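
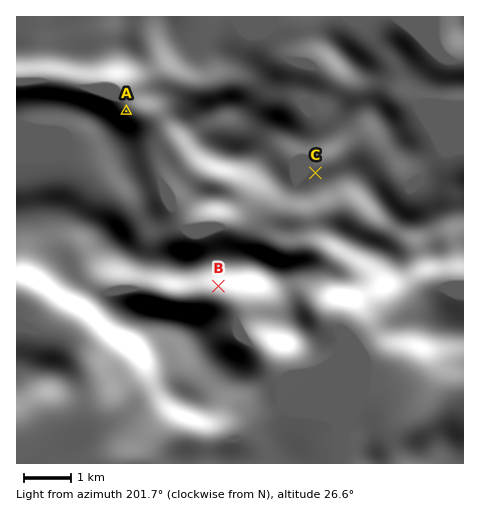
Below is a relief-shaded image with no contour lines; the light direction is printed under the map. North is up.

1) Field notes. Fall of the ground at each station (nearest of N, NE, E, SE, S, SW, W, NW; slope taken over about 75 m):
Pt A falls NE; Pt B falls S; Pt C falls NW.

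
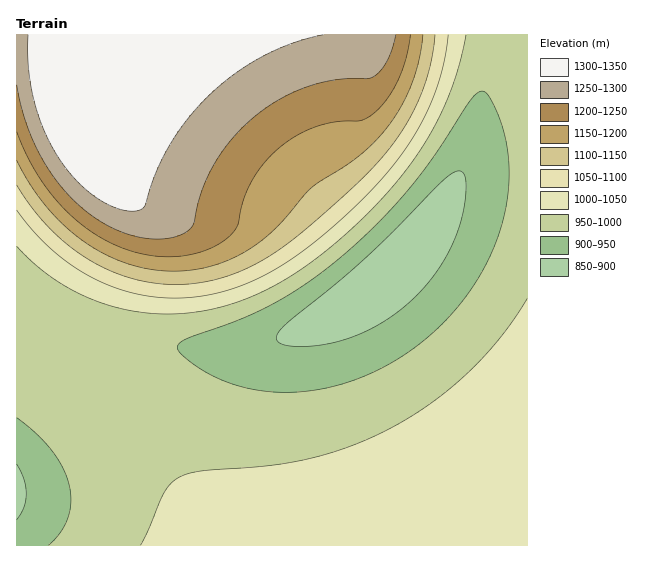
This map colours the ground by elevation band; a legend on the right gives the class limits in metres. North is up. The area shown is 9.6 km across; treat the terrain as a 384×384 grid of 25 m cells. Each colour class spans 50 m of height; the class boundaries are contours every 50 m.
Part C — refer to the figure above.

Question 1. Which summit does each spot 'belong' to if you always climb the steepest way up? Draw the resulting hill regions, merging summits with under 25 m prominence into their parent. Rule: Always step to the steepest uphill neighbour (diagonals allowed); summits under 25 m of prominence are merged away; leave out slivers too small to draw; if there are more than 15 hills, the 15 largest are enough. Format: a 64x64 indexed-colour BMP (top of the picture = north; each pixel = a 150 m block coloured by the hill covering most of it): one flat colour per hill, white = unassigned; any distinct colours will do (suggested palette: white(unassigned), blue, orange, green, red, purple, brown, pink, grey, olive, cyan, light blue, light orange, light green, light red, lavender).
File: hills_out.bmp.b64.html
<image width="64" height="64" href="data:image/bmp;base64,Qk12CAAAAAAAAHYAAAAoAAAAQAAAAEAAAAABAAQAAAAAAAAIAAATCwAAEwsAABAAAAAAAAAA////ALR3HwAOf/8ALKAsACgn1gC9Z5QAS1aMAMJ34wB/f38AIr28AM++FwDox64AeLv/AIrfmACWmP8A1bDFACIiIiIiIiIiIiIiIiIiIiIiIiIiIiIiIiIiIiIiIiIiIiIiIiIiIiIiIiIiIiIiIiIiIiIiIiIiIiIiIiIiIiIiIiIiIiIiIiIiIiIiIiIiIiIiIiIiIiIiIiIiIiIiIiIiIiIiIiIiIiIiIiIiIiIiIiIiIiIiIiIiIiIiIiIiIiIiIiIiIiIiIiIiIiIiIiIiIiIiIiIiIiIiIiIiIiIiIiIiIiIiIiIiIiIiIiIiIiIiIiIiIiIiIiIiIiIiIiIiIiIiIiIiIiIiIiIiIiIiIiIiIiIiIiIiIiIiIiIiIiIiIiIiIiIiIiIiIiIiIiIiIiIiIiIiIiIiIiIiIiIiIiIiIiIiIiIiIiIiIiIiIiIiIiIiIiIiIiIiIiIiIiIiIiIiIiIiIiIiIiIiIiIiIiIiIiIiIiIiIiIiIiIiESIiIiIiIiIiIiIiIiIiIiIiIiIiIiIiIiIiIiIiIiIRESIiIiIiIiIiIiIiIiIiIiIiIiIiIiIiIiIiIiIiIhEREiIiIiIiIiIiIiIiIiIiIiIiIiIiIiIiIiIiIiIiERERIiIiIiIiIiIiIiIiIiIiIiIiIiIiIiIiIiIiIiIRERESIiIiIiIiIiIiIiIiIiIiIiIiIiIiIiIiIiIiIhEREREiIiIiIiIiIiIiIiIiIiIiIiIiIiIiIiIiIiIiERERERIiIiIiIiIiIiIiIiIiIiIiIiIiIiIiIiIiIiIRERERESIiIiIiIiIiIiIiIiIiIiIiIiIiIiIiIiIiIhEREREREiIiIiIiIiIiIiIiIiIiIiIiIiIiIiIiIiIiERERERERIiIiIiIiIiIiIiIiIiIiIiIiIiIiIiIiIiIRERERERESIiIiIiIiIiIiIiIiIiIiIiIiIiIiIiIiIhEREREREREiIiIiIiIiIiIiIiIiIiIiIiIiIiIiIiIiERERERERERIiIiIiIiIiIiIiIiIiIiIiIiIiIiIiIiIRERERERERERIiIiIiIiIiIiIiIiIiIiIiIiIiIiIiIhERERERERERESIiIiIiIiIiIiIiIiIiIiIiIiIiIiIiEREREREREREREREREREREiIiIiIiIiIiIiIiIiIiIiIRERERERERERERERERERERERIiIiIiIiIiIiIiIiIiIhERERERERERERERERERERERERIiIiIiIiIiIiIiIiIiERERERERERERERERERERERERERIiIiIiIiIiIiIiIiIRERERERERERERERERERERERERERIiIiIiIiIiIiIiIhERERERERERERERERERERERERERESIiIiIiIiIiIiIiERERERERERERERERERERERERERERESIiIiIiIiIiIiIREREREREREREREREREREREREREREREiIiIiIiIiIiIhERERERERERERERERERERERERERERERIiIiIiIiIiIiERERERERERERERERERERERERERERERESIiIiIiIiIiIREREREREREREREREREREREREREREREREiIiIiIiIiIhERERERERERERERERERERERERERERERERIiIiIiIiIiERERERERERERERERERERERERERERERERESIiIiIiIiIREREREREREREREREREREREREREREREREREiIiIiIiIhERERERERERERERERERERERERERERERERERIiIiIiIiEREREREREREREREREREREREREREREREREREiIiIiIiIRERERERERERERERERERERERERERERERERERIiIiIiIhEREREREREREREREREREREREREREREREREREiIiIiIiERERERERERERERERERERERERERERERERERERIiIiIiIRERERERERERERERERERERERERERERERERERESIiIiIhERERERERERERERERERERERERERERERERERERIiIiIiERERERERERERERERERERERERERERERERERERESIiIiIRERERERERERERERERERERERERERERERERERERERERERERERERERERERERERERERERERERERERERERERERERERERERERERERERERERERERERERERERERERERERERERERERERERERERERERERERERERERERERERERERERERERERERERERERERERERERERERERERERERERERERERERERERERERERERERERERERERERERERERERERERERERERERERERERERERERERERERERERERERERERERERERERERERERERERERERERERERERERERERERERERERERERERERERERERERERERERERERERERERERERERERERERERERERERERERERERERERERERERERERERERERERERERERERERERERERERERERERERERERERERERERERERERERERERERERERERERERERERERERERERERERERERERERERERERERERERERERERERERERERERERERERERERERERERERERERERERERERERERERERERERERERERERERERERERERERERERERERERERERERERERERERERERERERERERERERERERERERERERERERERERERERERERERERERERERERERERERERERERERERERERERERERERERERERERERERERERERERERERERERERERER"/>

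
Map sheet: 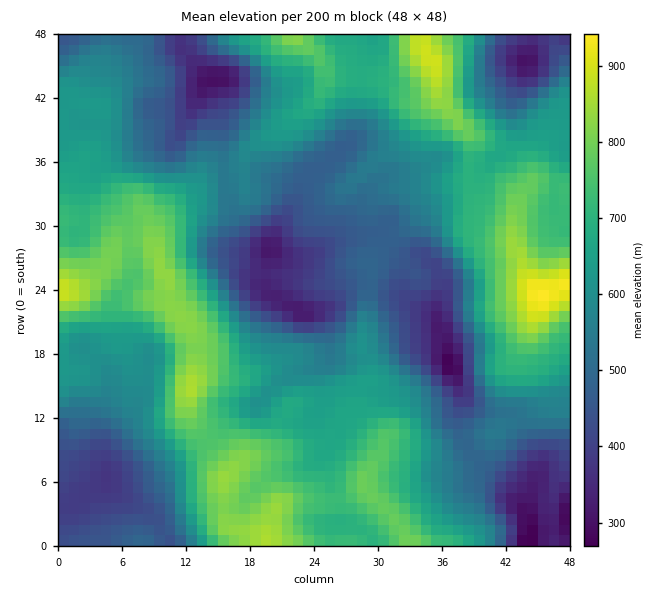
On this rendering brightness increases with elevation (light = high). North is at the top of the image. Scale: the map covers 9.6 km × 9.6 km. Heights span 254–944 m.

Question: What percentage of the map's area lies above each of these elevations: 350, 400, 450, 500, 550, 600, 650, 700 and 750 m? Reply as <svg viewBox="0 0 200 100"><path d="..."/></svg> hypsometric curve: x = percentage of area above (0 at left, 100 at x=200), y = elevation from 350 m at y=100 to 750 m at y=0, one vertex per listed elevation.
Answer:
<svg viewBox="0 0 200 100"><path d="M191 100l-12-12-16-13-21-13-18-12-20-12-23-13-22-13-23-12"/></svg>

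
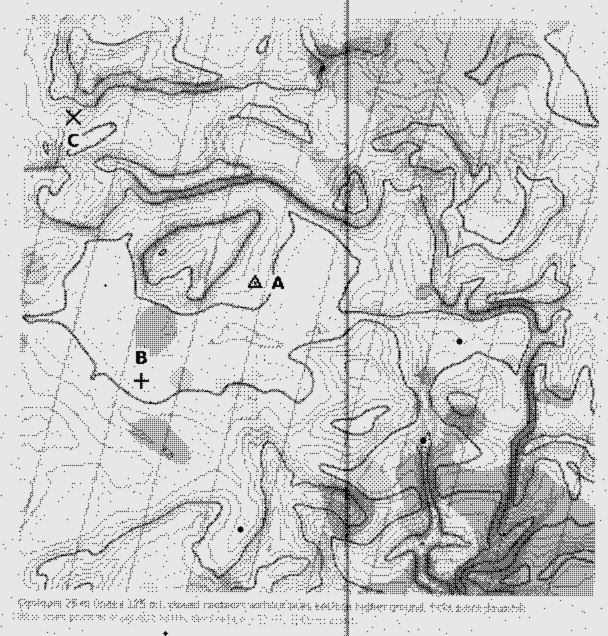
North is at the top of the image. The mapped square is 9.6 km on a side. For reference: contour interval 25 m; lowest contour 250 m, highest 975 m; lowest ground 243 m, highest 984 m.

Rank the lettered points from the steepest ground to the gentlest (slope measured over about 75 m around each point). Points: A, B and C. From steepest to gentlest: C A B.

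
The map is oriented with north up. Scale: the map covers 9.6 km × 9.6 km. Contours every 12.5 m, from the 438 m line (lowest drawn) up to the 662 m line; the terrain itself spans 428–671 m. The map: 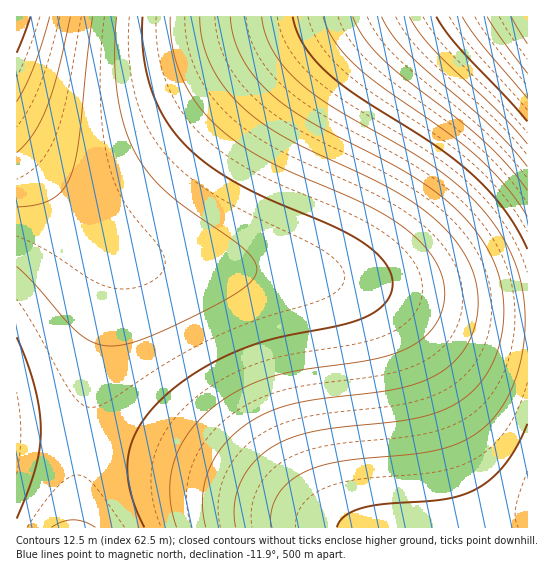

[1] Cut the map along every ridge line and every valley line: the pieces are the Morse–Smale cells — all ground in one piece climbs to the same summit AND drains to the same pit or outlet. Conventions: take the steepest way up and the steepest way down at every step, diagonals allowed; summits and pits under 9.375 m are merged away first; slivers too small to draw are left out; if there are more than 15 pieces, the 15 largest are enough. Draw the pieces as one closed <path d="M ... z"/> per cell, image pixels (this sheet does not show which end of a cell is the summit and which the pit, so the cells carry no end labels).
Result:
<path d="M527 16l-510 0-1 130 77 85 20 17 17 9 37 8 108 6 59 6 45 11 76 25 36 7 36 1z"/><path d="M109 244l-2 1 8 12 1 17-32 157-8 68-1 29 453-1-1-206-36-1-36-7-76-25-45-11-59-6-93-4-33-4-19-6z"/><path d="M17 147l-1 380 58 1 10-97 13-72 16-68 3-28-7-16-44-45z"/>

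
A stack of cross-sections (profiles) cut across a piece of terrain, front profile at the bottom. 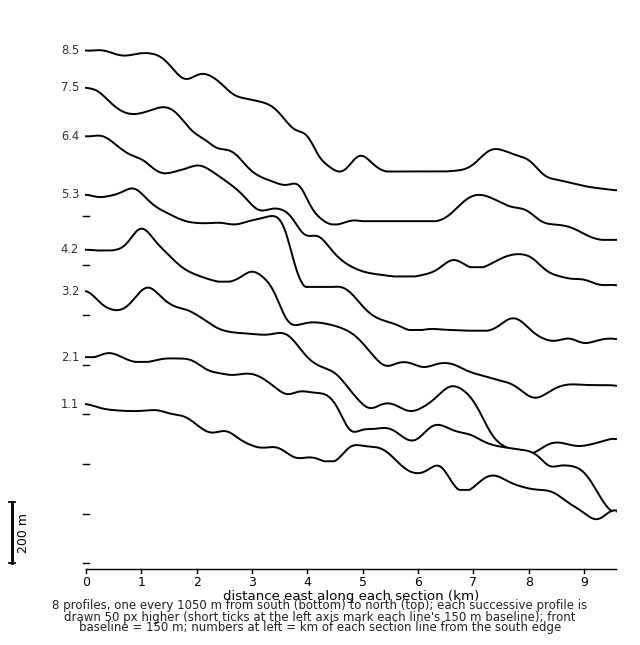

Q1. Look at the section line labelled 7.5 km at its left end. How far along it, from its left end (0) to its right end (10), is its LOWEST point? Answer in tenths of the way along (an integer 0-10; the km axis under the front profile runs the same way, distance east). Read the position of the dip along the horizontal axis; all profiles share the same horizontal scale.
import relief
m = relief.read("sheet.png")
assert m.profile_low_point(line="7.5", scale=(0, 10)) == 10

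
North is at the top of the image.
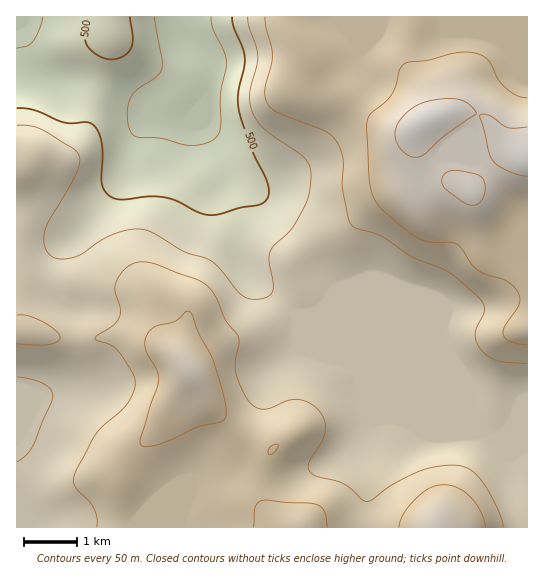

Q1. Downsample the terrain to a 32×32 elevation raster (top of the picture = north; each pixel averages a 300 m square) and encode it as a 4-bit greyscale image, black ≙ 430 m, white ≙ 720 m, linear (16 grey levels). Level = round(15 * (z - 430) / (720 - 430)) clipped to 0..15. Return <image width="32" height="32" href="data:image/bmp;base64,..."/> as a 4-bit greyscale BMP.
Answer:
<image width="32" height="32" href="data:image/bmp;base64,Qk12AgAAAAAAAHYAAAAoAAAAIAAAACAAAAABAAQAAAAAAAACAAATCwAAEwsAABAAAAAAAAAAAAAAABEREQAiIiIAMzMzAERERABVVVUAZmZmAHd3dwCIiIgAmZmZAKqqqgC7u7sAzMzMAN3d3QDu7u4A////AGZ4iaqqqqu8zcupq83t25hneJqqqqqru7u7qZq83cqIZ4mau6qqq7u6qpmZq8upd2d4q7uqqqq7upiIiImqmHdmeJq7u6qru7qYh3d3iId3ZneKu8u7u7u7qHd3d3d3d2Z3iavMzLuqq6h3d3d3d3dmZ3iazMzLmZmYd3d3d3d3Zmd3ibzdyoiIh3d3d3d3d2Z3eIm83cmHd3d3d3d3d4h3iIiavd25h3d3d3d3d3iZmZmZms3cqYh3d3d3d3eKu5mYiZq8y6mId3d3d3d3iryYiIiau7uYd3d3d3d3d4m8iHeImru6l2Z3d3d3d3eKu4d3iJqqmXZWd3d3d3eJq7yHd3iJmHdlVnd3d3eJmrzMd2ZneHdmVVZ3eIiImrvMzHZlVmZmVVRVZ3iJmrzMzMx3ZlVVVURERFZ4mazd3d3Md2ZUREQzMzRFeJq93u7u3Ih2VDMzMyMzRWiaze7u7t2Yh1MiIiIiNFVom83u7u7uiHZTIiEREjVWeJvN7u7u73dlUyERERJGd4mbzu7u7u5VQzMRERESV4maq83v/u7tMyIyERERE2iqqru83u7u3CISIiERERJpq7u6q83d3MsREiMiERESWKu7qqvMzcy7ESM0QyEQEkeru6qru7zLuxEjREMhABNYq7qqqru7u7sRI0VDEAATaauqqqq7u7u7"/>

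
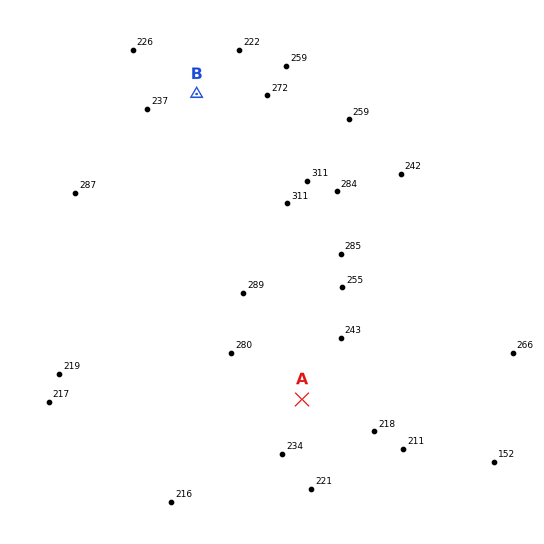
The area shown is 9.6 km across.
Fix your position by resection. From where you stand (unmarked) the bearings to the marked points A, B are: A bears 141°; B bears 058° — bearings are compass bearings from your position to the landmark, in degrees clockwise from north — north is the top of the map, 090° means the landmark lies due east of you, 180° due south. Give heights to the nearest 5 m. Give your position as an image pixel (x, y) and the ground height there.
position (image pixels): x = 102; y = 153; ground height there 265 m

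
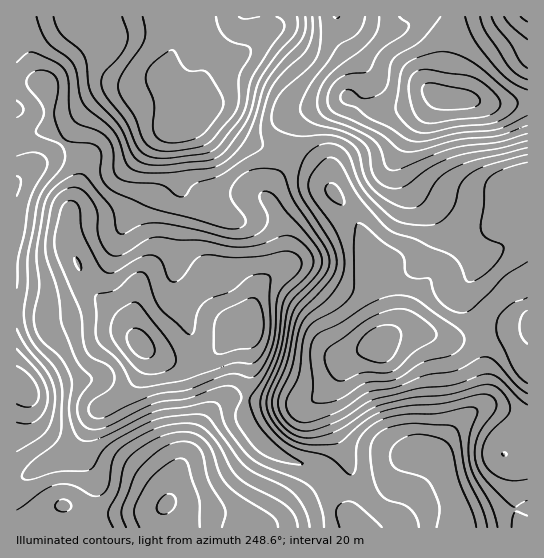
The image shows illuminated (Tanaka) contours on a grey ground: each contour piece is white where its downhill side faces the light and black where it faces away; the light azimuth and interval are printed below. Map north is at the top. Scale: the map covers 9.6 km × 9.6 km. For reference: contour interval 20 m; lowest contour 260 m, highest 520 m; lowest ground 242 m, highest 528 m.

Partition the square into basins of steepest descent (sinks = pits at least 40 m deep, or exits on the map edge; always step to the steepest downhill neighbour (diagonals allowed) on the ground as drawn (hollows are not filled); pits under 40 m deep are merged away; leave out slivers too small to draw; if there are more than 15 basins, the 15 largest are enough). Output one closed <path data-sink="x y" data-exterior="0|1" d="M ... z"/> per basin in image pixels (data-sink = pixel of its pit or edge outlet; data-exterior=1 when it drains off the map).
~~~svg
<path data-sink="379 345" data-exterior="0" d="M437 95l-27 12-25 4-16-3-23-11-20 10-16 4-11 7-11 39-20 36 0 6 13 24 4 20 0 18-2 6-17 12-9 11-9 31-4 4 5 26 0 27-5 37 9 18 18 18 22 10 20 6 8 4 14 13 14 5 16 0 16-5 28-29 6-4 8-2 12 4 6 5 6 12 10 35 2 23 11-7 43-12 15-2 0-404-35 1-20-4-24-1z"/><path data-sink="183 121" data-exterior="0" d="M451 16l-435 1 0 120 33-8 32 30 2 12-15 48 1 27 19 40 36 33 19 29 28 13 27 0 15-6 22-27 8-3 5-4 9-31 9-11 17-12 2-6 0-18-4-20-13-24 0-6 20-36 11-39 11-7 16-4 20-10 23 11 16 3 25-4 21-11 8 0 8-50 5-20z"/><path data-sink="167 503" data-exterior="0" d="M243 325l-8 3-22 27-20 8-22-2-28-13 2 14-8 17-12 14-23 14-9 8-18 34-8 6-51 24 0 48 314 1-2-18 1-28-2-5-14-10-20-6-22-10-12-12-14-20-1-12 5-29 0-27z"/><path data-sink="23 389" data-exterior="0" d="M49 129l-33 9 1 341 9-3 16-11 31-14 10-14 10-22 9-8 23-14 8-8 7-10 5-13-1-12-20-31-36-33-19-40-1-27 12-37 3-20z"/><path data-sink="527 17" data-exterior="1" d="M527 16l-74 0-13 79 9 4 24 1 20 4 34-1z"/>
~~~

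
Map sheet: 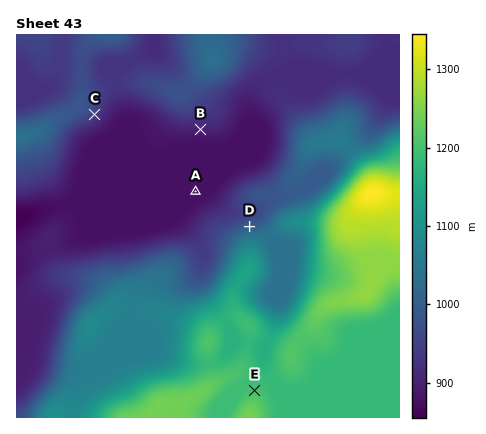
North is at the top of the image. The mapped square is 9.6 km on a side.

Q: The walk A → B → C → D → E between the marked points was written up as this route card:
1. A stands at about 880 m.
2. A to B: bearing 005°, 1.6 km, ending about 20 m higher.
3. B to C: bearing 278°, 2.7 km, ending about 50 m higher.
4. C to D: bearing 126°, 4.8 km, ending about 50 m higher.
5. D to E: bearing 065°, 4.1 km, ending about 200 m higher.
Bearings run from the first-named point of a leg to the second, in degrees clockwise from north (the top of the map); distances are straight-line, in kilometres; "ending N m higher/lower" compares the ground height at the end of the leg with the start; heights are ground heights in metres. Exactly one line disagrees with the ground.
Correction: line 5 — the bearing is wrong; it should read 178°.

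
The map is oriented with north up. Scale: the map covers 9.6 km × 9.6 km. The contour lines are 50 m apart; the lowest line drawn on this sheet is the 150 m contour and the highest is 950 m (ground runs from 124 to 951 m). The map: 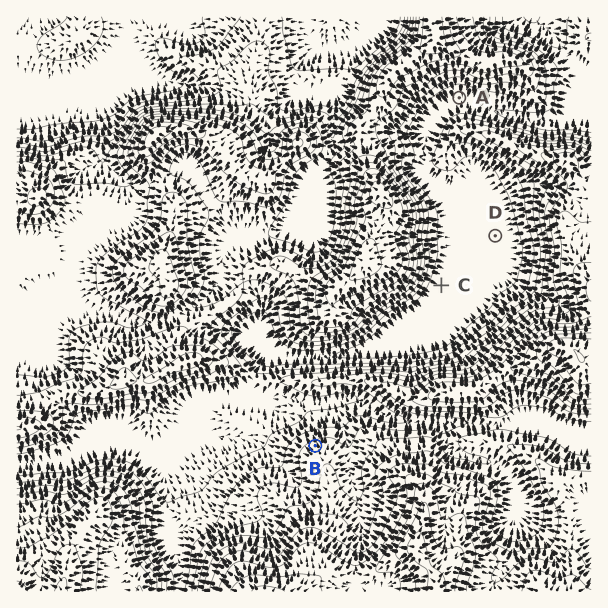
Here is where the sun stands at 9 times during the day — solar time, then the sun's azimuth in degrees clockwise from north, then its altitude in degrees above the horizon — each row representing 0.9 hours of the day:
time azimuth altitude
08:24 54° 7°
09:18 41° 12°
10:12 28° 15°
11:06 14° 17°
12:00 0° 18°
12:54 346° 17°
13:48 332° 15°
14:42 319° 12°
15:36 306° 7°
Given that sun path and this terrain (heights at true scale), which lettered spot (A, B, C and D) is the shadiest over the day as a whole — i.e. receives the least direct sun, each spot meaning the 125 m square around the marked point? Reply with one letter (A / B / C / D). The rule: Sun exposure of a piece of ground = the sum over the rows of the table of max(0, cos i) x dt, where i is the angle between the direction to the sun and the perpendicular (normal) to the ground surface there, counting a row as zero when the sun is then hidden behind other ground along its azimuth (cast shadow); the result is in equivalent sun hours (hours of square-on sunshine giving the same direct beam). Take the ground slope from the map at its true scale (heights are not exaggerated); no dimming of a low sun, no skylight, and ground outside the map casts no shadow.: A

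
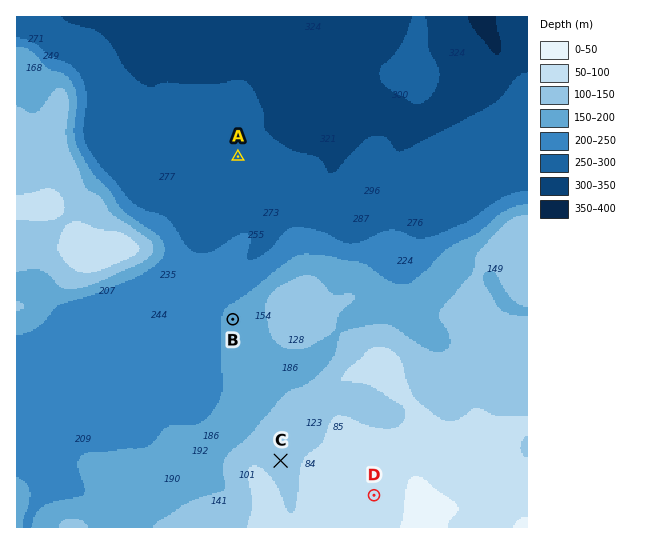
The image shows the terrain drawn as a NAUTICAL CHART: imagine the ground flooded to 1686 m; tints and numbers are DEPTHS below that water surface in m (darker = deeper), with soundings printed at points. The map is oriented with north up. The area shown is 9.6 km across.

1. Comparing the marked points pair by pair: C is higher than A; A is lower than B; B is lower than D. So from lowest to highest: A B C D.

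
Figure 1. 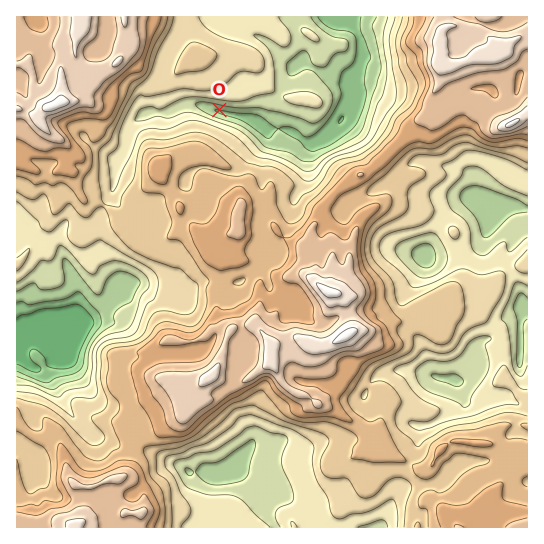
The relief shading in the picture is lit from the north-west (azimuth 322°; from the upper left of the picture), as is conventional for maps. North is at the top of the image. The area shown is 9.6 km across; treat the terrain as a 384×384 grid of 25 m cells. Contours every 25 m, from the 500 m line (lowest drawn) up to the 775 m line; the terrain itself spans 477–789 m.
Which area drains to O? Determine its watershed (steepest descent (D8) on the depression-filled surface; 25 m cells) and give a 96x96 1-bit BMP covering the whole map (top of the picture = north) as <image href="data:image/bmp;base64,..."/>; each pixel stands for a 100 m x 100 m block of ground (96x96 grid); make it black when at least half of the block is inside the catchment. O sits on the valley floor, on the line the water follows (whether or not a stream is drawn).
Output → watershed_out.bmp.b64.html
<image width="96" height="96" href="data:image/bmp;base64,Qk2+BAAAAAAAAD4AAAAoAAAAYAAAAGAAAAABAAEAAAAAAIAEAAATCwAAEwsAAAIAAAAAAAAA////AAAAAAAAAAAAAAAAAAAAAAAAAAAAAAAAAAAAAAAAAAAAAAAAAAAAAAAAAAAAAAAAAAAAAAAAAAAAAAAAAAAAAAAAAAAAAAAAAAAAAAAAAAAAAAAAAAAAAAAAAAAAAAAAAAAAAAAAAAAAAAAAAAAAAAAAAAAAAAAAAAAAAAAAAAAAAAAAAAAAAAAAAAAAAAAAAAAAAAAAAAAAAAAAAAAAAAAAAAAAAAAAAAAAAAAAAAAAAAAAAAAAAAAAAAAAAAAAAAAAAAAAAAAAAAAAAAAAAAAAAAAAAAAAAAAAAAAAAAAAAAAAAAAAAAAAAAAAAAAAAAAAAAAAAAAAAAAAAAAAAAAAAAAAAAAAAAAAAAAAAAAAAAAAAAAAAAAAAAAAAAAAAAAAAAAAAAAAAAAAAAAAAAAAAAAAAAAAAAAAAAAAAAAAAAAAAAAAAAAAAAAAAAAAAAAAAAAAAAAAAAAAAAAAAAAAAAAAAAAAAAAAAAAAAAAAAAAAAAAAAAAAAAAAAAAAAAAAAAAAAAAAAAAAAAAAAAAAAAAAAAAAAAAAAAAAAAAAAAAAAAAAAAAAAAAAAAAAAAAAAAAAAAAAAAAAAAAAAAAAAAAAAAAAAAAAAAAAAAAAAAAAAAAAAAAAAAAAAAAAAAAAAAAAAAAAAAAAAAAAAAAAAAAAAAAAAAAAAAAAAAAAAAAAAAAAAAAAAAAAAAAAAAAAAAAAAAAAAAAAAAAAAAAAAAAAAAAAAAAAAAAAAAAAAAAAAAAAAAAAAAAAAAAAAAAAAAAAAAAAAAAAAAAAAAAAAAAAAAAAAAAAAAAAAAAAAAAAAAAAAAAAAAAAAAAAAAAAAAAAAAAAAAAAAAAAAAAAAAAAAAAAAAAAAAAAAAPwAAAAAAAAAAAAAAf8AAAAAAAAAAAAAA//gAAAAAAAAAAAAB//AAAAAAAAAAAAAB/+AAAAAAAAAAAAAD/+AAAAAAAAAAAAAP/+AAAAAAAAAAAAB//8AAAAAAAAAAAAD//4AAAAAAAAAAAAD//4AAAAAAAAAAAAH//wAAAAAAAAAAAAH//gAAAAAAAAAAAAP//gAAAAAAAAAAAAf//gAAAAAAAAAAAAf//wAAAAAAAAAAAAP//4AAAAAAAAAAAAP//+AAAAAAAAAAAAP///wAAAAAAAAAAAf///4AAAAAAAAAAB////8AAAAAAAAAAD////8AAAAAAAAAAH////8AAAAAAAAAAP////8AAAAAAAAAAP////8AAAAAAAAAAH/////AAAAAAAAAAA/////AAAAAAAAAAA/////AAAAAAAAAAA/////AAAAAAAAAAA/////AAAAAAAAAAA/////AAAAAAAAAAA+f//+AAAAAAAAAAA8P//8AAAAAAAAAAA8D//4AAAAAAAAAAAcB//wAAAAAAAAAAAYA//wAAAAAAAAAAAIAf/gAAAAAAAAAAAAAf/gAAAAAAAAAAAAAf/gAAAAAAAAAAAAAf/gAAAAAAAAAAAAAf/AAAAAAAAAAAAAA//AAAAAAAAAAAAAA//AAAAAAAAAAA="/>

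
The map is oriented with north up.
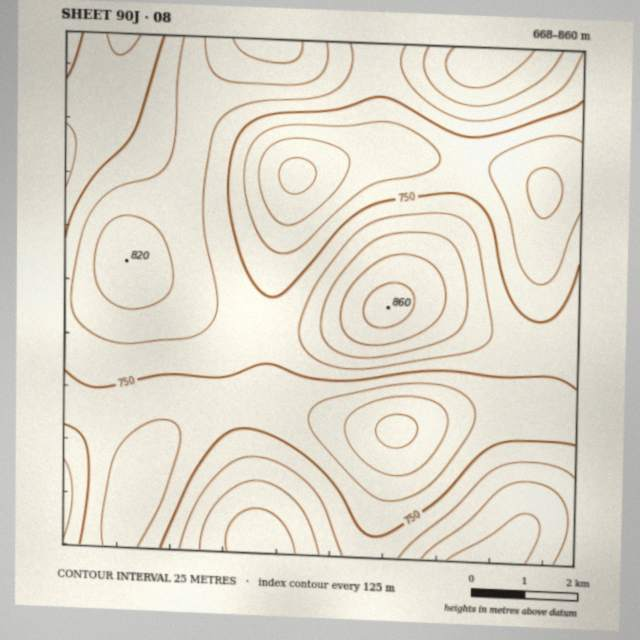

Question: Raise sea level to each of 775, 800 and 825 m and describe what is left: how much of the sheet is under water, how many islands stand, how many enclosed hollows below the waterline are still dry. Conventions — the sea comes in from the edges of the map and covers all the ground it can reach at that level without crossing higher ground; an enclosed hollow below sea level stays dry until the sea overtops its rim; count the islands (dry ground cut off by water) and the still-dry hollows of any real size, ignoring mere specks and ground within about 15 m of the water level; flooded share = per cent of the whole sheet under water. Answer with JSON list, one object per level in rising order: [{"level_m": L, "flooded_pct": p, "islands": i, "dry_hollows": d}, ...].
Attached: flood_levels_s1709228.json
[{"level_m": 775, "flooded_pct": 66, "islands": 1, "dry_hollows": 0}, {"level_m": 800, "flooded_pct": 83, "islands": 2, "dry_hollows": 0}, {"level_m": 825, "flooded_pct": 94, "islands": 1, "dry_hollows": 0}]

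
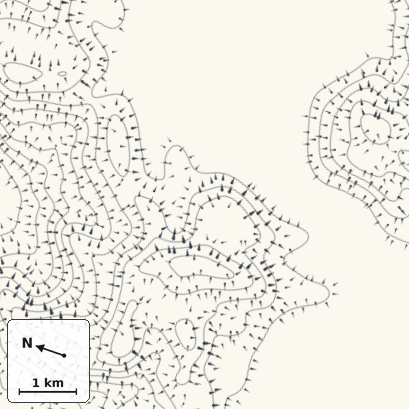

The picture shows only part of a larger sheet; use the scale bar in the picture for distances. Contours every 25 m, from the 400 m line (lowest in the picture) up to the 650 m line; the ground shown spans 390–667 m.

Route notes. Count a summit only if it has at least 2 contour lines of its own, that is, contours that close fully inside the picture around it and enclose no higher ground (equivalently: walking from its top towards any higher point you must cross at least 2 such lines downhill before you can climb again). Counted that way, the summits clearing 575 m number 1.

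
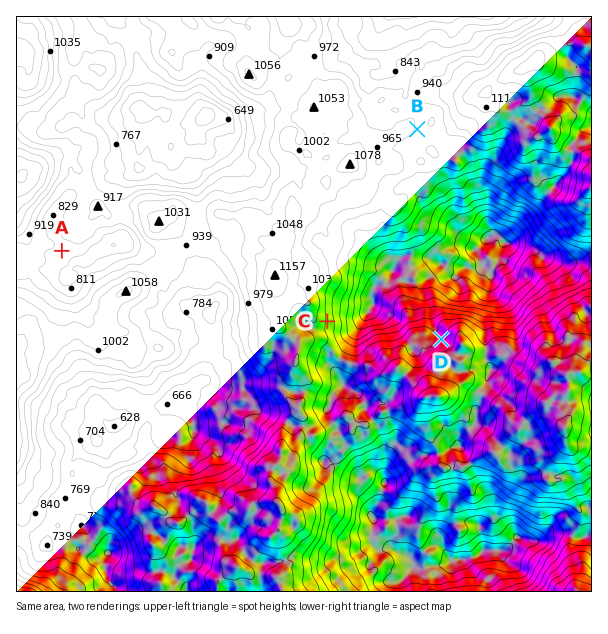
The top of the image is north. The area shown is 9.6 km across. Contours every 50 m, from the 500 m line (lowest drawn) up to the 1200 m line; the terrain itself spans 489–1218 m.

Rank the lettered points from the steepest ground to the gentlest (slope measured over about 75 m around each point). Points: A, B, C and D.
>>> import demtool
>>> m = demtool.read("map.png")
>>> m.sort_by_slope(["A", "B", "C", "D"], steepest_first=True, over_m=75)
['C', 'D', 'B', 'A']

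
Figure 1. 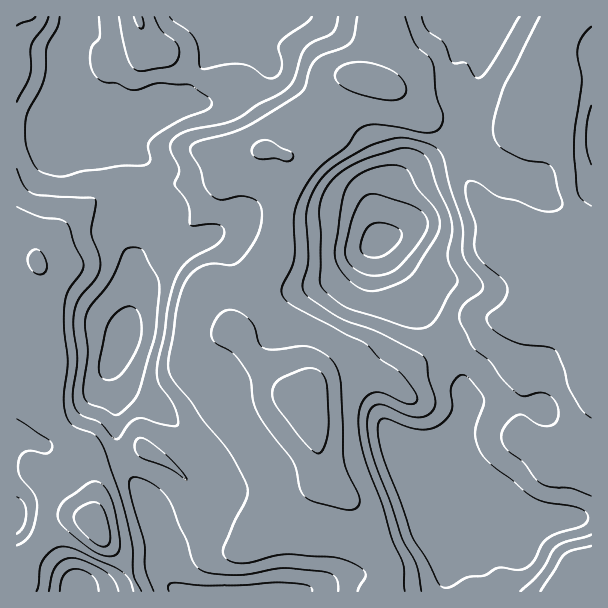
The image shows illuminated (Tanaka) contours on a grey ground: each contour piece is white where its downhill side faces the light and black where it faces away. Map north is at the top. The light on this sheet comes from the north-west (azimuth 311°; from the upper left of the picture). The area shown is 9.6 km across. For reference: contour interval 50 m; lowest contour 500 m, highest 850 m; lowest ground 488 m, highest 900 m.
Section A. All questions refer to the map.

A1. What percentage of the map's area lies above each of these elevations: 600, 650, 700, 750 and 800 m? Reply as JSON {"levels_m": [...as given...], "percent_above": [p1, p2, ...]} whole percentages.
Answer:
{"levels_m": [600, 650, 700, 750, 800], "percent_above": [96, 79, 60, 38, 6]}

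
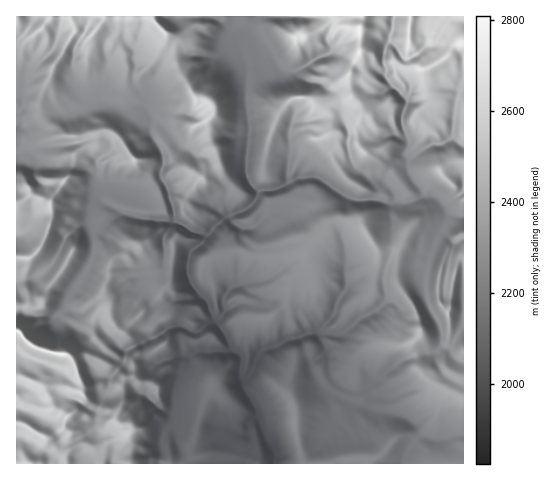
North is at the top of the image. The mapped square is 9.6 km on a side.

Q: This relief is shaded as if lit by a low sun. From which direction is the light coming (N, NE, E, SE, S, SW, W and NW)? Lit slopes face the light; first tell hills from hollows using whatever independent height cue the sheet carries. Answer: SW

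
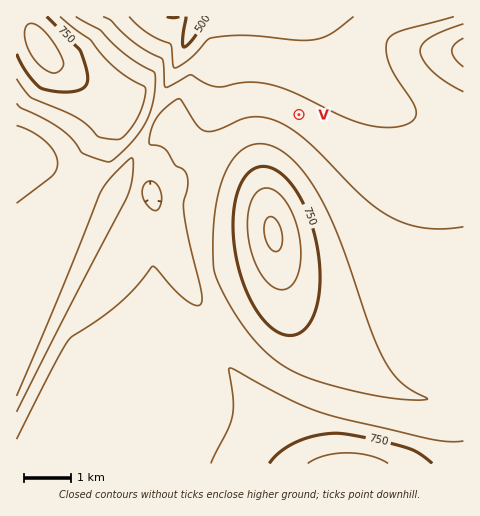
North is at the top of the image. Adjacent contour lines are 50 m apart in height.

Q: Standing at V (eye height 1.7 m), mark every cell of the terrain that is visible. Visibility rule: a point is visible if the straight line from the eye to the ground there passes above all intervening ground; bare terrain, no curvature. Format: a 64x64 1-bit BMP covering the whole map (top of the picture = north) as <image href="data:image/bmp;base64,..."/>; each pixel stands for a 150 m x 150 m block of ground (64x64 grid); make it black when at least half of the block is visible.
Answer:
<image width="64" height="64" href="data:image/bmp;base64,Qk0+AgAAAAAAAD4AAAAoAAAAQAAAAEAAAAABAAEAAAAAAAACAAATCwAAEwsAAAIAAAAAAAAA////AAAAAAAAAAAAAAAAAAAAAAAAAAAAAAAAAAAAAAAAAAAAAAAAAAAAAAAAAAAAAAAAAAAAAAAAAAAAAAAAAAAAAAAAAAAAAAAAAAAAAAAAAAAAAAAAAAAAAAAAAAAAAAAAAAAAAAAAAAAAAAAAAAAAAAAAAAAAAAAAAAAAAAAAAAAAAAAAAAAAAAAAAAAAAAAAAAAAAAAAAAAAAAAAAAAAAAAAAAAAAAAAAAAAAAAAAAAAAAAAAAAAAAAAAAAAAAAAAAAAAAAAAAAAAAAAAAAAAAAAAAAAAAAAAAAAAAAAAAAAAAAAAQAAAAAAAAADAAAAAAAAAAcAAAAAAAAADwAAAAAAAAAPAAAAAAAAAB8AAAAAAAAAPwAAAAAAAAB/AAAAAAAAAP8AAAAAAwAB/wAAAAAHgAP/AAAAAA+AB/8AAAAAD4AP/wAAAAAPwB//AAAAAB/AP/8AAAAAH8B//wAAAAAfwP//AAAAAB/B//8AAAAAD8P//wAAAAAPx///AAAAAA////8AAAAAB////wAAAAAH////AACAAAP///8AAMAAA////wAAQAAD////AADgAAP///8D/+AAA////wf/4AAH////A//AAAf///8H/4AAD////wf/AAAf////D/4AAB////8P/AAAP////h/8AAB///wAH/gAAP//4AAf4AAA///AAA=="/>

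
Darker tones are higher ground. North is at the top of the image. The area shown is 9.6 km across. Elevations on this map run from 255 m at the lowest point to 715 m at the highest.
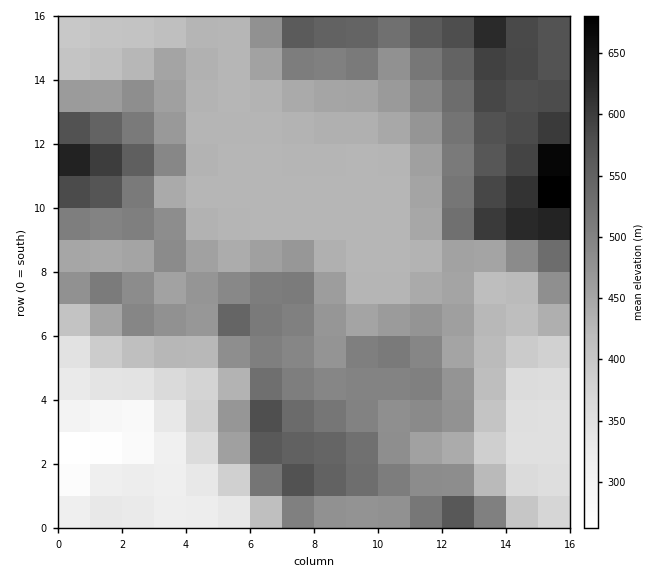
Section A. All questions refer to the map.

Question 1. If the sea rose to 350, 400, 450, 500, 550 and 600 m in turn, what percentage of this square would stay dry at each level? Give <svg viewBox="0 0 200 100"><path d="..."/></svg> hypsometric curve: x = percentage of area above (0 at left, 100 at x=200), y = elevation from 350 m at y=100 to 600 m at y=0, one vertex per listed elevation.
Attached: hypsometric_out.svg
<svg viewBox="0 0 200 100"><path d="M182 100l-16-20-61-20-44-20-31-20-22-20"/></svg>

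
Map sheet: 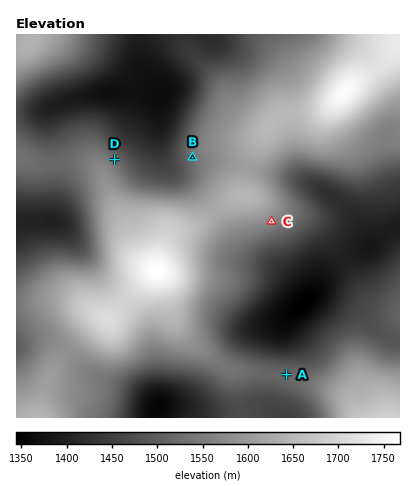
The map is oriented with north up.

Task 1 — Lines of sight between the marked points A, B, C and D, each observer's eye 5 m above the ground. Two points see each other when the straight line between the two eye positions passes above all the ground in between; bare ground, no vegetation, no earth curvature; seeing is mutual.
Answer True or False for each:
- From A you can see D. False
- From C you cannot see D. True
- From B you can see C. False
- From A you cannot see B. True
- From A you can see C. True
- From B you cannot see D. False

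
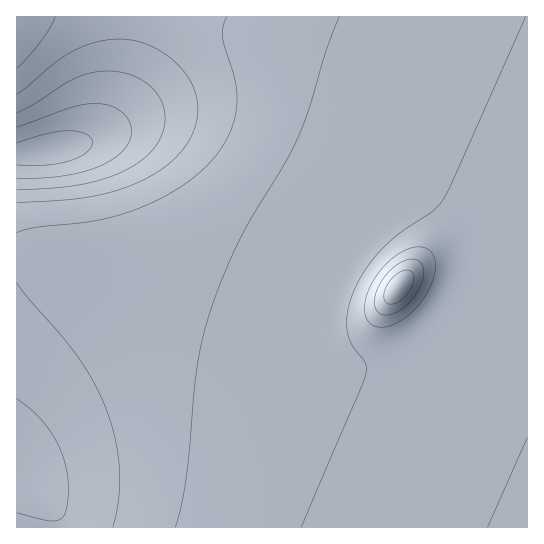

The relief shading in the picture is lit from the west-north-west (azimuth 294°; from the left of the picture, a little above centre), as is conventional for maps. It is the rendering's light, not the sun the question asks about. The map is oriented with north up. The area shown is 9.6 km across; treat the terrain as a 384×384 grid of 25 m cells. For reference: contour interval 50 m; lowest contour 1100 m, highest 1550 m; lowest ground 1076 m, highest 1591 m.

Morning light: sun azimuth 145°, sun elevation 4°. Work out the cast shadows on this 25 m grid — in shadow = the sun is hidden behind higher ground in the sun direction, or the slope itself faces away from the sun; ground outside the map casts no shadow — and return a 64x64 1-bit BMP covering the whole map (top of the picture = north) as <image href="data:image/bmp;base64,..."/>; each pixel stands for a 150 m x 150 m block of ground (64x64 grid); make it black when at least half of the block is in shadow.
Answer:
<image width="64" height="64" href="data:image/bmp;base64,Qk0+AgAAAAAAAD4AAAAoAAAAQAAAAEAAAAABAAEAAAAAAAACAAATCwAAEwsAAAIAAAAAAAAA////AAAAAACAAAAAAAAAAIAAAAAAAAAAAAAAAAAAAAAAAAAAAAAAAAAAAAAAAAAAAAAAAAAAAAAAAAAAAAAAAAAAAAAAAAAAAAAAAAAAAAAAAAAAAAAAAAAAAAAAAAAAAAAAAAAAAAAAAAAAAAAAAAAAAAAAAAAAAAAAAAAAAAAAAAAAAAAAAAAAAAAAAAAAAAAAAAAAAAAAAAAAAAAAAAAAAAAAAAAAAAAAAAAAAAAAAAAAAAAAAAAAAAAAAAAAAAAAAAAAAAAAAAAAAAAAAAAAAAAAAAAAAAAAAAAgAAAAAAAAAHgAAAAAAAAAfAAAAAAAAAB+AAAAAAAAAP8AAAAAAAAA/4AAAAAAAAD/wAAAAAAAAf/AAAAAAAAB/+AAAAAAAAH/8AAAAAAAA//wAAAAAAAD/+AAAAAAAAf/wAD/+AAAB/8AAP//gAAH/gAA///wAA/4AAD///wAD/AAAP///gAP4AAA////AB/AAAD///+AH4AAAP///4AeAAAA////gDwAAAD///+AOAAAAP///wAAAAAAP//+AAAAAAAH//wAAAAAAAD/8AAAAAAAAAcAAAAAAAAAAAAAAAAAAAAAAAAAAAAAAAAAAAAAAAAAAAAAAAAAAAAAAAAAAAAAAAAAAAAAAAAAAAAAAAAAAAAAAAAAAAAAAAAAAAAAAAAAAAAAAAAAAA=="/>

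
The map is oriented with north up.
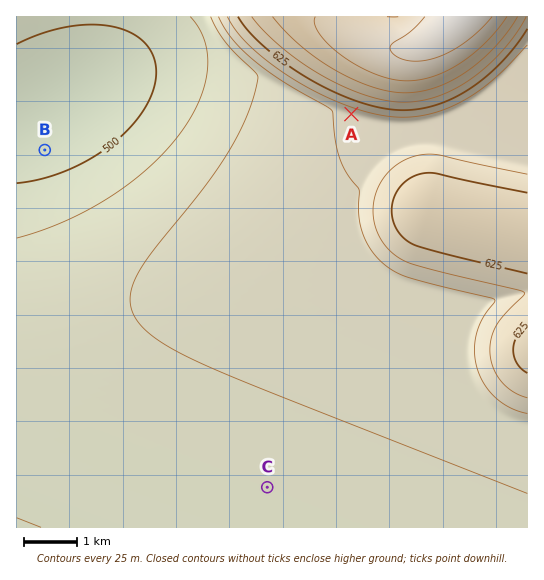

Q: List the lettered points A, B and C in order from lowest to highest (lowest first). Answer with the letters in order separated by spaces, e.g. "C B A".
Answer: B C A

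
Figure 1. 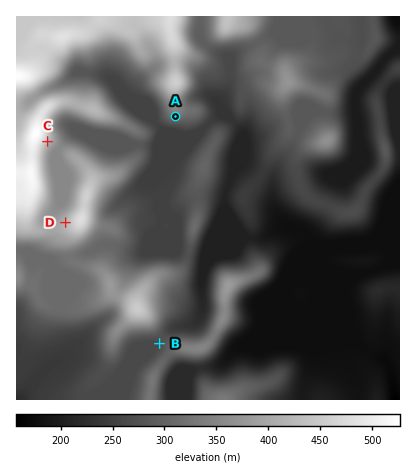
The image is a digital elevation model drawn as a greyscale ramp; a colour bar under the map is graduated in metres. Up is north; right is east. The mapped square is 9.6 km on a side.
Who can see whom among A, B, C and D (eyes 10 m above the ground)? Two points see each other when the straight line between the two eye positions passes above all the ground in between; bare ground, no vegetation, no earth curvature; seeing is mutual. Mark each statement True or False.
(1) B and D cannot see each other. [True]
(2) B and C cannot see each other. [True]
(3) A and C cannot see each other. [False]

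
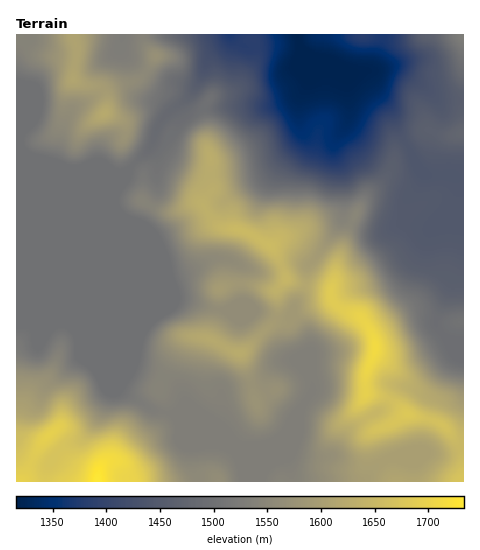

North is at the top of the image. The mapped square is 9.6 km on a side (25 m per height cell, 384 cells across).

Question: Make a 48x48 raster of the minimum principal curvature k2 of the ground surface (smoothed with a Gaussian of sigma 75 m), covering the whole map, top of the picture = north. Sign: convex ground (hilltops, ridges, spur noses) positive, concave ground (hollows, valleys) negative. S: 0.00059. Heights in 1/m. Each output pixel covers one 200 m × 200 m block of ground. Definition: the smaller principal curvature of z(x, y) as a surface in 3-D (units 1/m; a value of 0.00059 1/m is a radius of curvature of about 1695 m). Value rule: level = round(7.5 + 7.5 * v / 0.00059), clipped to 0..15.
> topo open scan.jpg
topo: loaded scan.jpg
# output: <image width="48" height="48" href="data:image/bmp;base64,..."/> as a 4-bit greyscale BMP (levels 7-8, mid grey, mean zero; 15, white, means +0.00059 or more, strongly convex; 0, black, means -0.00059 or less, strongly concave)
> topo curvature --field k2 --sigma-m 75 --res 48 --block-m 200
<image width="48" height="48" href="data:image/bmp;base64,Qk32BAAAAAAAAHYAAAAoAAAAMAAAADAAAAABAAQAAAAAAIAEAAATCwAAEwsAABAAAAAAAAAAAAAAABEREQAiIiIAMzMzAERERABVVVUAZmZmAHd3dwCIiIgAmZmZAKqqqgC7u7sAzMzMAN3d3QDu7u4A////AIdVd1eHRWiWVEZ4k2dnhmZVVlVoiGVXqWZUZ1eXV3inQ0eJc3d2dmiHd3dWdlVWd1ZkVlWYiZh2M1Z2VXd3dVdlQzREVnVDNTZ1NDOJqYZDIlVVZ3d3dkZUNFQxEkUyNTaYYyBJuFRENXd3d2VFdzRWVJqFQiIkZEN4mHAGh2VWRnd3dlZkV0Jpk0qYh1RHklEVrKUAaIU0Rnd3ZViXRkJZhhBXd4VpkkMCeHYxR0ADV3dnZHmnVFI1VnEBapZmQ3cRiGUyEQBHdnZ3VImGdEMiNolBV2IkZIhAV3cwIleZdmd3VYhop0VBJHqEUxVnk4h0FpgDdFiIZmdlRFZYp1VSFXZCElZVdIdpQWMHdyZmVWZTIzM1dVZDJKhUZmZUQ3U2YhBXd0RmVmZEWHQjRWZEQoh2hlZTIkMkdiZ3d2JmZmZmetgzRGZFQDaYh0RDNmQkhyd3d3B3Z4d3Z5dUQzQzIASZmlMzV4Vidjd3d3E4mpiYZFVVaFISMxSJhzE0ZlZ2RGd3d3UEq4iYUyV3eVA2d1aJlhE1eHd3d3d3d3cwA0VUJEJFZjFZiIh4lANViHd3d3d3d3d1ACIANnMBMjN6dpynUiZkaHd3d3d3d3d3cjI2UiBIcQOaU1eFIlh1VXd3d3d3d3d3YmatlTSLdQCKYxEjJHhlZnd3d3d3d3d3VGWKhlVEiyBqp4h0NWZVd3d3d3d3d3d3NmNGdjABaCA5p4pzNFVnh3d3d3d3d3d3JmQiIAA0UyAHhlhCNWd4h3d3d3d3d3d1FVQQACZ4dWQCmVUjRnd3d3d3d3d3d3dyN3ZDRFeJd4cQaEIUZ3d3d3d3d3d3d3dRR5mIh2d3mIlwFCIlZ3d3d3d3d3d3d2MDQliYeXVJh4ukE0QUZ3d3d3d3d3d3cxJHl1Z2ZkJLhouUJZgTZ3d3d3d3d3d3U5kyWKh0WIIohnqERLlDVniHd3d3d3d3VLtQN6l2RWQTVmd0U3dkVneId3d3d3d3cmdQJ4d5dDMyNWdkUmllVmd4d3d3d3d3dTZSNXZ3dlREVVdlQ1ZFdmZnd3d3ZDV2MihjM1Z3eGRVZkVUNENGh1Znd3ZDEjAQIwFlQkaJqGVkV1REN3Vnh0Z2ZmNGWKcjmjAnQEmqh1V2RTRUN3VnhTd2ZkaIZYYye6EGUE7rdlWYUyRlJWVng1h3iFJXc3ZSFpUEgAm5dVapYSeHQ1V4c5l2eXQWc1iJRrcAdQA1REV4UTiYY0V5VImFZ3cEdSWdlpYxJlMAEjIkQ1eIdERoJHh0VncCVBA4hTJGQjZ0NVQ0RFZmZVVEFohkdncBZlMUYyNGhgG7V4h0NWZmZmZSSpZGZVQCm6Z4hGlzVjBYVppyNnd3d3ZSWXRmVkQhWZNIZWdjI0AlZphRRmd3d2ZSNld1WEdUR2MCNENWV3AmZ4ZTNXd3ZVRDAUdkZ0dnZnciRUW8i5AmVlV1RGZVQzNFUxE0VmZmRohSVlaJh1NWREZ3ZURlVndVZXZFd4VVeplzRWUAACRmFYq3dCmGaLpkRKxVnQ=="/>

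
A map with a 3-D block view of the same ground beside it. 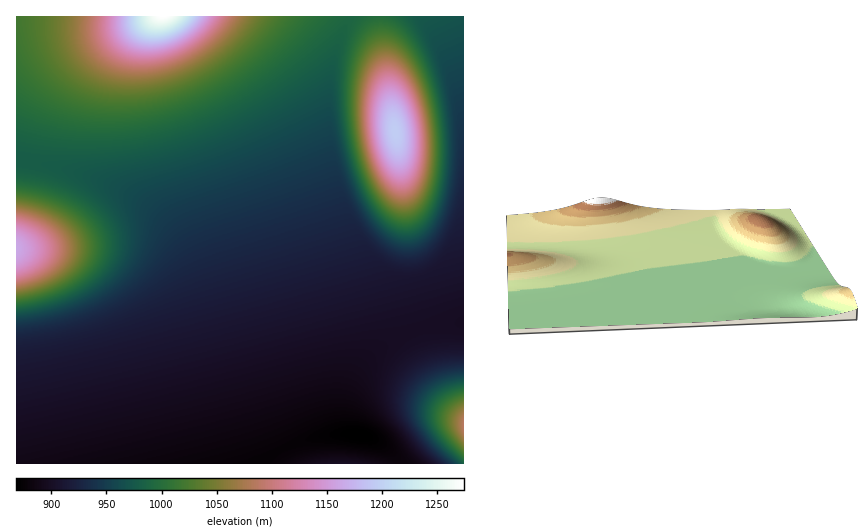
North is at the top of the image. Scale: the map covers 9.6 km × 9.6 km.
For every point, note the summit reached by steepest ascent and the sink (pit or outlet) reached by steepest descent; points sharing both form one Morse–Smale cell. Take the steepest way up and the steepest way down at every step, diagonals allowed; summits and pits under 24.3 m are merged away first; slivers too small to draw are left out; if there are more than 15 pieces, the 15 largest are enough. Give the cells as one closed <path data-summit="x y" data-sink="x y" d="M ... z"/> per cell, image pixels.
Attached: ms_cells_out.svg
<path data-summit="162 17" data-sink="358 434" d="M350 16l-334 1 0 142 48 10 53 19 36 22 22 21 20 34 9 27 33 127 14 45 151-1-12-13-15-10-13-5-13-1-4-10 0-20 6-21 9-16 14-18 4-9-5-31-36-122-8-53 0-44 3-26 7-24z"/><path data-summit="17 249" data-sink="358 434" d="M18 160l-2 0 0 303 234 1-46-172-9-27-20-34-22-21-36-22-53-19z"/><path data-summit="396 132" data-sink="358 434" d="M463 16l-112 0-15 34-7 40 1 57 9 49 37 129 2 15-9 18 19-15 21-11 25-7 30-3z"/><path data-summit="463 425" data-sink="358 434" d="M463 323l-21 1-23 5-26 10-18 13-15 16-10 18-5 19 0 18 2 9 28 8 15 10 13 14 60 0z"/>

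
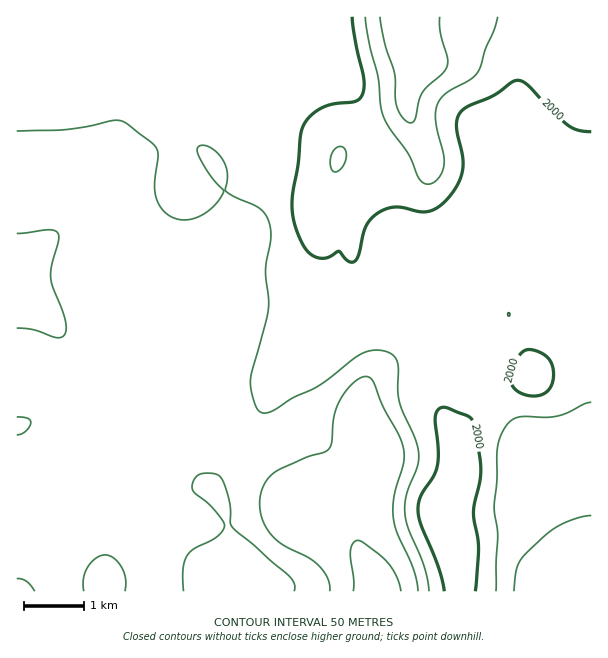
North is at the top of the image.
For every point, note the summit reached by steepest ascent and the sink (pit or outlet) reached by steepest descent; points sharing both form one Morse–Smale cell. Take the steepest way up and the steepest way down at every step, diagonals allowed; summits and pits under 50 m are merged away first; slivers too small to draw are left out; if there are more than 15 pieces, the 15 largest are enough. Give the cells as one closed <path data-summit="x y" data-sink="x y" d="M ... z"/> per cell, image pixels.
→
<path data-summit="411 17" data-sink="374 591" d="M591 16l-575 1 1 575 356-1-1-12-14-31 2-26 18-55 0-20-16-31 2-27 8-14 36-31 18-30 1-12-15-36 8-8 26-17 14-14 28-41 7-18 21 0 12 4 29 16 10 4 21-2 4-2z"/><path data-summit="450 534" data-sink="374 591" d="M510 166l-12 0-4 2-6 18-28 41-14 14-26 17-8 8 15 36-1 12-18 30-36 31-8 14-2 27 16 31 0 20-18 55-2 26 14 31 2 13 84-1-1-30-9-36 0-13 14-36 0-44 4-9 32-29 17-10 17-7-6-27-27-59-3-13 3-24 13-23 10-9 23-2 19 3 28-1-1-34-16 4-14-2-33-18z"/><path data-summit="450 534" data-sink="542 591" d="M545 220l-18 0-9 4-14 21-6 13-2 20 3 13 27 59 6 27-17 7-17 10-32 29-4 9 0 44-14 36 0 13 9 36 2 31 133-1 0-367z"/>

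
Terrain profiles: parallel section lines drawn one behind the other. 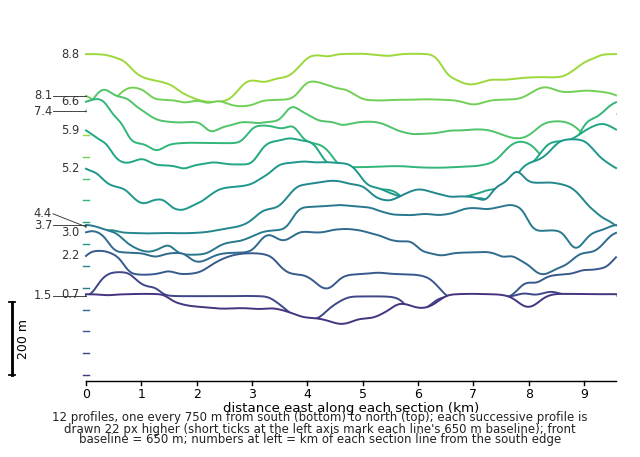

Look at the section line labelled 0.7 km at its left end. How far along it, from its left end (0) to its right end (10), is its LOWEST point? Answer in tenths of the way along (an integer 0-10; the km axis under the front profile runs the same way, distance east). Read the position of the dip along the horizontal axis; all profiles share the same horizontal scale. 5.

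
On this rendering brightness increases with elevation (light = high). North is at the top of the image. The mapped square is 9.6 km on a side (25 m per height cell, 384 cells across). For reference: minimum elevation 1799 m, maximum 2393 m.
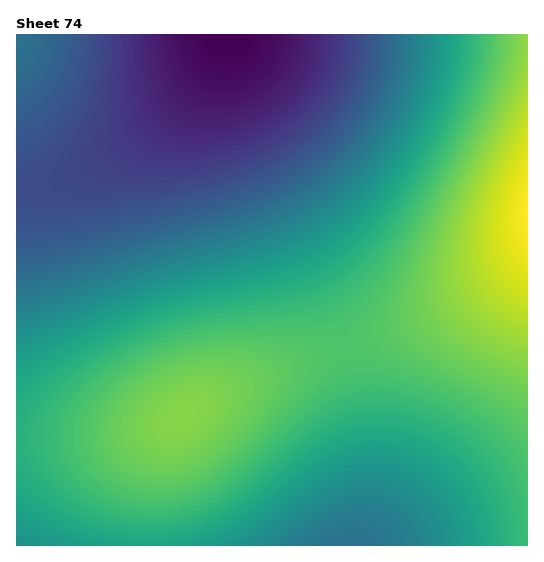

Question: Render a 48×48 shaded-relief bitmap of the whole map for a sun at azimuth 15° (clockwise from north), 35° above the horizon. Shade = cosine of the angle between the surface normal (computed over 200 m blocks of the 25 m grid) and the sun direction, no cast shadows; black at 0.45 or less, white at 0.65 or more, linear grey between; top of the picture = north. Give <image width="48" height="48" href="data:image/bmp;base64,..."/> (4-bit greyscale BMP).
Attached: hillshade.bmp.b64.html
<image width="48" height="48" href="data:image/bmp;base64,Qk32BAAAAAAAAHYAAAAoAAAAMAAAADAAAAABAAQAAAAAAIAEAAATCwAAEwsAABAAAAAAAAAAAAAAABEREQAiIiIAMzMzAERERABVVVUAZmZmAHd3dwCIiIgAmZmZAKqqqgC7u7sAzMzMAN3d3QDu7u4A////AEREQzMzMzMzM0REVVVmZmd3d3d3d3d4iFREREMzMzMzNEREVVVmZmZmd3d3d3d3iFVVRERERERERERFVVVWZmZmZmZmd3d3eFVVVVRERERERFVVVVVVVmZmZmZmZmd3d2ZlVVVVVVVVVVVVVVVVVVVVVVVmZmZ3d2ZmZmZlVVVVVVVVVVVVVVVVVVVVZmZ3d3d3ZmZmZmZmZmZmZlVVVVVVVVVVVmZnd3d3d3d3d3ZmZmZmZmZVVVVVVVVVVmZnd4iId3d3d3d3d3d2ZmZlVVVVVVVVVWZnd4iIiIiIiIiIh3d3d2ZmZVVVVVVVVWZmd5mZmZiIiIiIiIiHd3ZmZlVVVVVVVWZmd5mZmZmZmZmZmZiIh3d2ZmVVVVVVVWZmd6qqqqqqqqqpmZmYiId3dmZlVVVVVmZmd6qqqqqqqqqqqqqZmYiHd2ZmZVVVZmZmZ7u7u7u7u7u7u6qqmZmIh3dmZmZmZmZmZ7u7u8zMzMy7u7u6qpmYiHd3ZmZmZmZmZszMzMzMzMzMzMy7uqqpmIh3d3ZmZmZmZszN3d3d3d3d3czMu7qqmZiId3d2ZmZmZt3d3d3d3d3d3d3czLu6qpmYiHd3dmZmZt3d3d3u7u7u7t3d3My7uqmZiId3d2ZmZt3e7u7u7u7u7u7d3czLu6qZmIh3d3ZmZu7u7u7u7u7u7u7u3d3Mu7qpmYiHd3dmZu7u7u7u7////+7u7d3cy7uqmZiId3dmZu7u7u7u///////u7u3dzLu6qZmIh3d2Zu7u7u7v///////+7u3dzMu6qpmYiHd3Zt7u7u7v////////7u7d3My7qqmYiId3dt3e7u7u/////////u7t3cy7uqmZiId3d93d3u7u7////////u7t3czLuqqZmIh3d83d3d7u7v///////u7u3dzLu6qpmYiId8zM3d3e7u7//////u7u3dzMu6qpmZiIiLzMzN3d7u7v/////u7u3dzMu7qqmZmIiLu7zMzd3e7u7///7u7u3dzMu7uqqZmZmKqru7zM3d7u7u7u7u7u3d3My7uqqqmZmZqqq7vMzd3e7u7u7u7u3d3My7u6qqqpmZmZqqu7zN3d7u7u7u7t3d3My7u7qqqqqomZmqq7vM3d3e7u7u7d3dzMy7u7qqqqqoiJmaqrvMzd3d3e7d3d3dzMy7u7uqqqqoiImZqru8zN3d3d3d3d3czMu7u7uqqqqniIiZqqu7zM3d3d3d3dzMzLu7u7qqqqqneIiZmqu7zMzN3d3d3MzMy7u7uqqqqqqneIiZmqq7vMzMzMzMzMzLu7u6qqqqqqqneIiZmqq7vMzMzMzMzMu7u6qqqqqqqqqniIiZmqq7u8zMzMzLu7u7qqqqqpmaqqqoiImZmqq7u7u7u7u7u7qqqqmZmZmZmZqoiJmZqqq7u7u7u7u6qqqpmZmZmZmZmZmYiZmaqqq7u7u7u6qqqpmZmIiIiIiIiZmZmZmqqqu7u7u6qqqpmZiIiId3d3eIiIiZmaqqqru7u7uqqqmZmIiId3d3d3d3iIiA=="/>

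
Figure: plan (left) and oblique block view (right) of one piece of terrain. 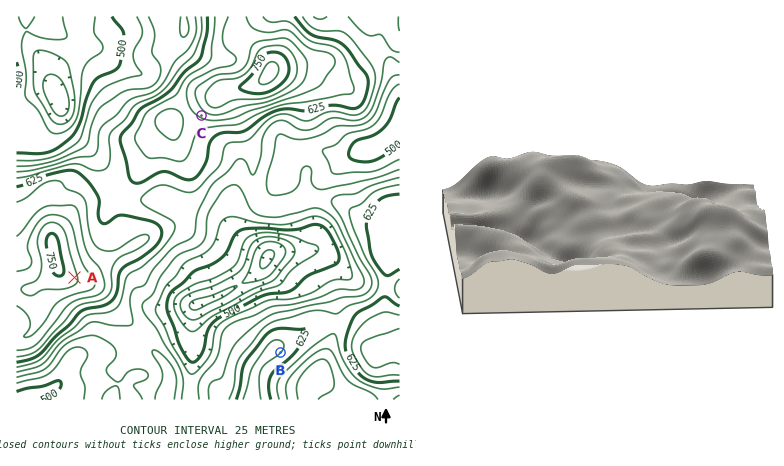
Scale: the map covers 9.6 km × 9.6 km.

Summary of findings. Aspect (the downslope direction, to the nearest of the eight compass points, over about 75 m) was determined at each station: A E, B SE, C SW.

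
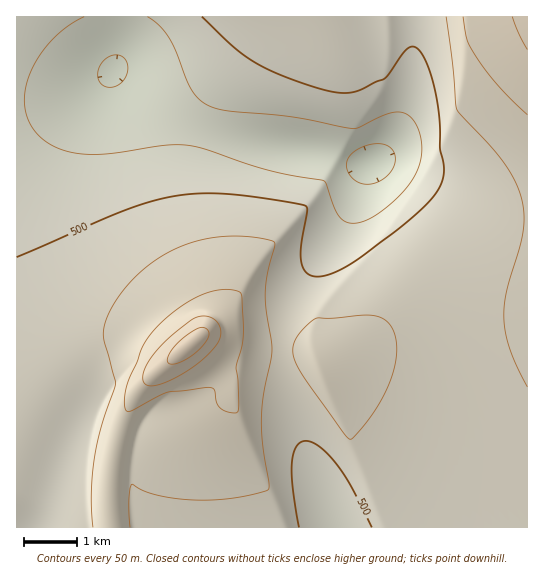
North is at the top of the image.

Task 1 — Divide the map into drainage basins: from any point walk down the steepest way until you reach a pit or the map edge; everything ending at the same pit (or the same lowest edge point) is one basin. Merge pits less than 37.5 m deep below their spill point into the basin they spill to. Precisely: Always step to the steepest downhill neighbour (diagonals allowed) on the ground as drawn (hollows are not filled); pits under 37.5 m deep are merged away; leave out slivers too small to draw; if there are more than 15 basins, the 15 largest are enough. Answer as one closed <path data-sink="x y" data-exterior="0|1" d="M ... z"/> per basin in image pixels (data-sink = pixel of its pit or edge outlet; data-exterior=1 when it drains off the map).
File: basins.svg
<path data-sink="370 163" data-exterior="0" d="M527 16l-261 0-21 35-36 50-9 20-7 22-2 18 1 45 24 99-1 9-14 21 12 1 28 12 8 1 64 2 4 6 2 6 3 2 28-13 28-8 88-9 61-10z"/><path data-sink="335 527" data-exterior="1" d="M527 325l-61 10-88 9-28 8-28 13-3-2-2-6-4-6-64-2-8-1-28-12-10-1-45 36-14 14-20 32-5 14-8 39 0 57 416 1z"/><path data-sink="113 70" data-exterior="0" d="M265 16l-249 1 1 398 29-36 23-19 22-13 16-6 16 0 26 11 10 8 10 1 21-16 17-16 8-15 1-9-24-99 0-56 8-29 9-20 50-70z"/>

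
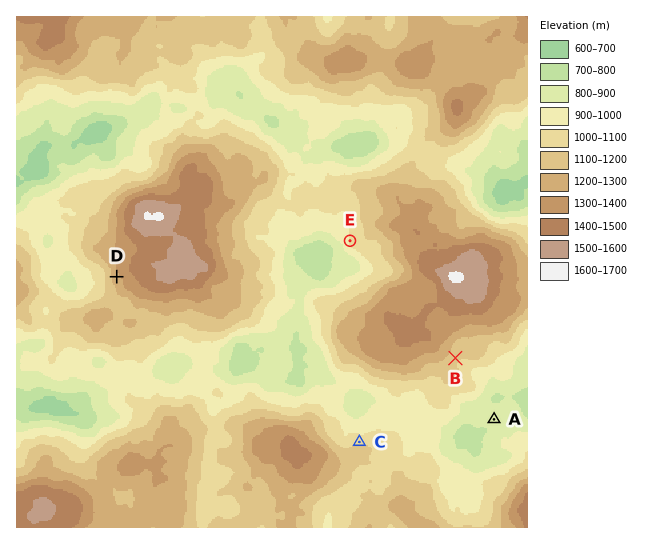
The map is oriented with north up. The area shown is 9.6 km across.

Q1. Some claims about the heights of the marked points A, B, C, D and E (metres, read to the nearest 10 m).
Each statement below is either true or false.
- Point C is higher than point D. false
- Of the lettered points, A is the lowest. true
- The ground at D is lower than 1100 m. false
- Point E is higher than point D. false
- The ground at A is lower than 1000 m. true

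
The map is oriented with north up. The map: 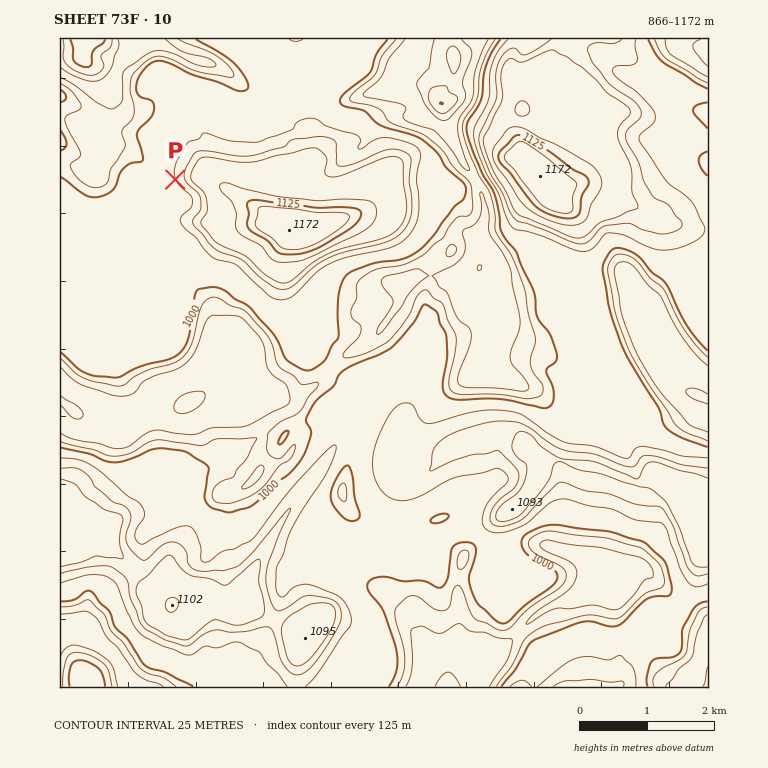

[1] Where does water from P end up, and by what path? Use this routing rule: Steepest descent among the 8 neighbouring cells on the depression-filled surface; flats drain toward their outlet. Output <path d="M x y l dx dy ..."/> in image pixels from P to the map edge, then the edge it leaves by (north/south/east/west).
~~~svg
<path d="M175 180l-17 0-32-33-25 0-9-6 0-16 16-15 0-20-9-9-3-8-10-10 0-2-4-3 0-10 2-2 0-7"/>
exit: north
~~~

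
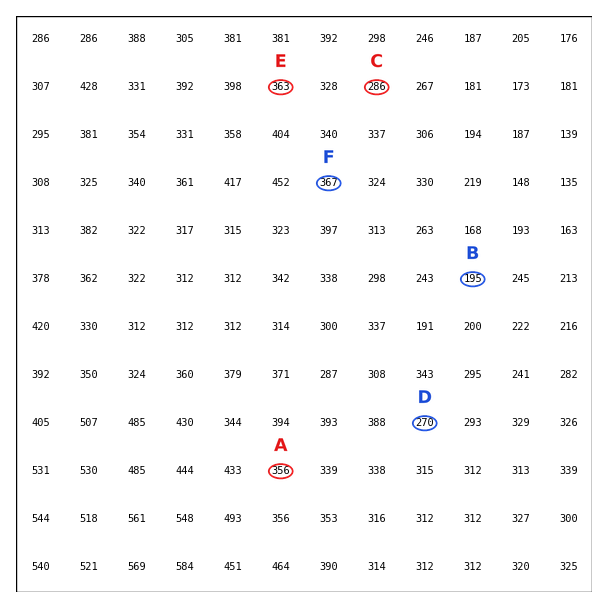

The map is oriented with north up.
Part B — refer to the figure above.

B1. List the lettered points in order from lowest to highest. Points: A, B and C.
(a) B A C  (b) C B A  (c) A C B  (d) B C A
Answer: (d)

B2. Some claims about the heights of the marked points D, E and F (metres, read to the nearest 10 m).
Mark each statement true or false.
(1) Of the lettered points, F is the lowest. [false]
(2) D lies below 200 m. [false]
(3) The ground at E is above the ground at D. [true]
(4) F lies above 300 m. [true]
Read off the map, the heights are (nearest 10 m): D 270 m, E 360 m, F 370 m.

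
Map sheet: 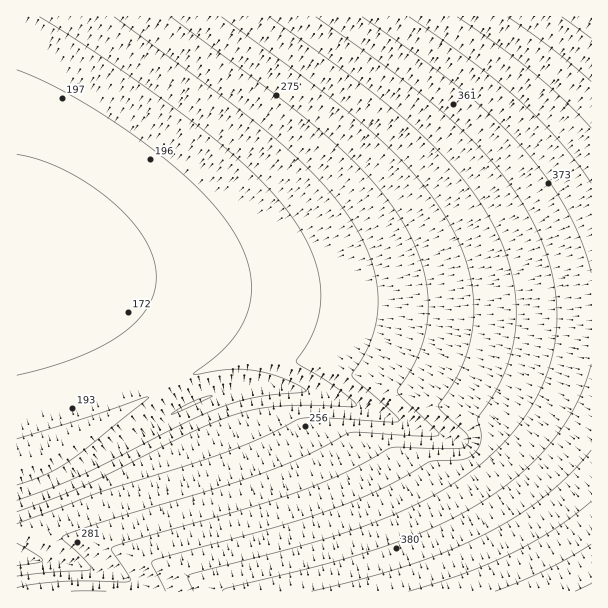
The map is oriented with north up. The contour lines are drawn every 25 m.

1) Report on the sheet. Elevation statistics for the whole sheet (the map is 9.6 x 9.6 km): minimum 160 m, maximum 490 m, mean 280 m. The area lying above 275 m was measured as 45.9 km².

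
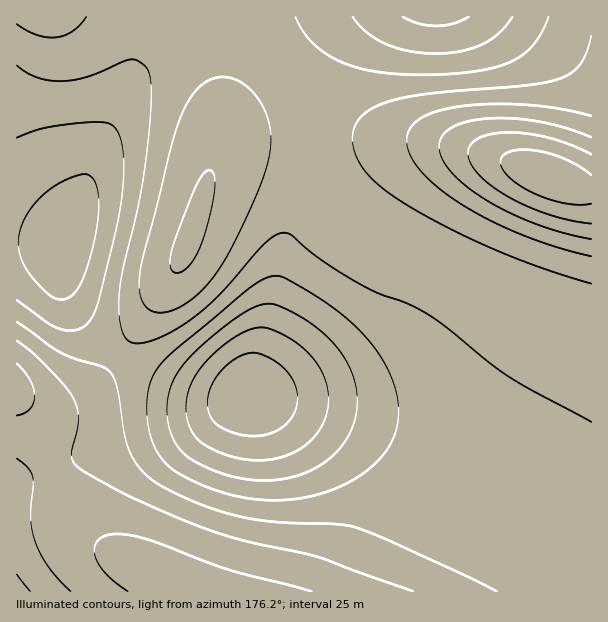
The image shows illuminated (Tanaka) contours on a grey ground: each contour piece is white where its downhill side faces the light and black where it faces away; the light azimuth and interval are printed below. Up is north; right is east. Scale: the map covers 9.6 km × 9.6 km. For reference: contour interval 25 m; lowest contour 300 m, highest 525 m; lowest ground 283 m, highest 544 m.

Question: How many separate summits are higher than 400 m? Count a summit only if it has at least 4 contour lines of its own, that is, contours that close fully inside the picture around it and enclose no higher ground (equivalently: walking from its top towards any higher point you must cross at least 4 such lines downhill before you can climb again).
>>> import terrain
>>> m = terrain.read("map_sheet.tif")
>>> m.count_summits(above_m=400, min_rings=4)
1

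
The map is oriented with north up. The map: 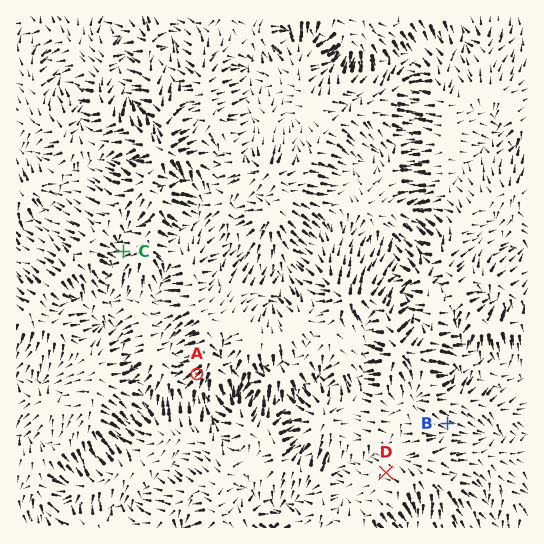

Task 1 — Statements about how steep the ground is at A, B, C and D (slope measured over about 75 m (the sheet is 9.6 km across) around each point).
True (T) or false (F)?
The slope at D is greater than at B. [F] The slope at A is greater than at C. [T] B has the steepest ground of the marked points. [F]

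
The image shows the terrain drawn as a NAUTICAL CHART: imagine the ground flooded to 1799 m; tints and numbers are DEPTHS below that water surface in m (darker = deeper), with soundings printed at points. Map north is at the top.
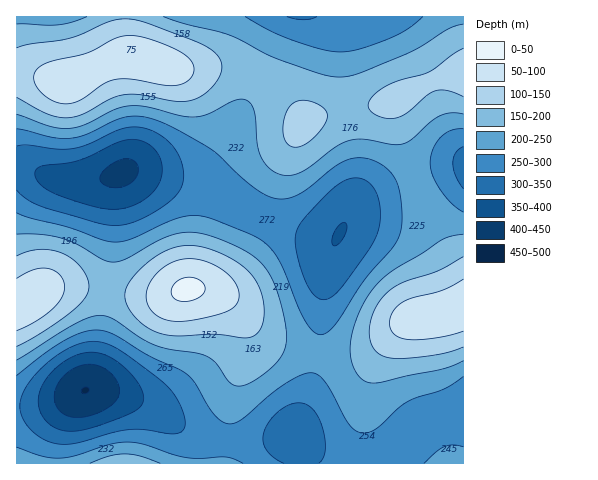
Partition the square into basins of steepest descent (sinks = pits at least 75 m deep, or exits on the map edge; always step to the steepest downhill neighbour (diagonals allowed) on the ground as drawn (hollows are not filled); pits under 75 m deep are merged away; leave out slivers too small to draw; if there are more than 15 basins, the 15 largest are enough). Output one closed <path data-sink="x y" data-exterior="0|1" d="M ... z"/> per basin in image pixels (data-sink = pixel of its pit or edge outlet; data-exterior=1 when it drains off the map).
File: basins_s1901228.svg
<path data-sink="85 390" data-exterior="0" d="M77 287l-20 0-10 2-31 18 1 157 447-1-1-155-19 7-31 4-48 33-11 4-18 1-38-6-34-12-35-38-22-11-20-1-20 6-30 0z"/><path data-sink="122 173" data-exterior="0" d="M139 58l-16 0-12 4-43 20-39-8-13 1 1 231 26-16 14-3 33 1 47 7 30 0 20-6 24-2 14-9 10-11 23-38 29-76 16-29-7-16-23-24-24-13-17-4-57 1z"/><path data-sink="340 234" data-exterior="0" d="M395 100l-13 5-53 8-25 9-17 31-25 65-17 35-14 20-10 9-10 5-16 1 19 4 15 9 15 14 14 19 15 10 25 7 38 6 18-1 11-4 48-33 31-4 19-7 1-30-28-47-15-34-23-72-4-16z"/><path data-sink="301 17" data-exterior="1" d="M463 16l-338 0-1 13 4 20 9 9 38 10 57-1 28 9 13 8 15 13 17 25 4-3 20-6 57-9 48-24 29-6z"/><path data-sink="463 167" data-exterior="1" d="M463 74l-12 2-23 6-25 13-9 8 4 22 23 72 15 34 27 46z"/>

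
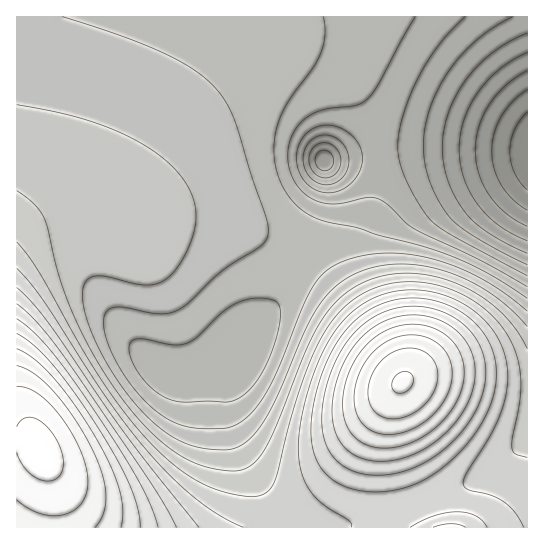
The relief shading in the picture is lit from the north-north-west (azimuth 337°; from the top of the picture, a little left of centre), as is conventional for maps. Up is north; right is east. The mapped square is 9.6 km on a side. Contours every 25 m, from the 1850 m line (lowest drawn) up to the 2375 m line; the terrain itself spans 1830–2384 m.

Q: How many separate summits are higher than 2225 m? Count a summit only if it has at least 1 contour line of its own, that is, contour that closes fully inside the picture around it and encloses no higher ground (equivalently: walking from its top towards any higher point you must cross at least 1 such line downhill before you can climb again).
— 1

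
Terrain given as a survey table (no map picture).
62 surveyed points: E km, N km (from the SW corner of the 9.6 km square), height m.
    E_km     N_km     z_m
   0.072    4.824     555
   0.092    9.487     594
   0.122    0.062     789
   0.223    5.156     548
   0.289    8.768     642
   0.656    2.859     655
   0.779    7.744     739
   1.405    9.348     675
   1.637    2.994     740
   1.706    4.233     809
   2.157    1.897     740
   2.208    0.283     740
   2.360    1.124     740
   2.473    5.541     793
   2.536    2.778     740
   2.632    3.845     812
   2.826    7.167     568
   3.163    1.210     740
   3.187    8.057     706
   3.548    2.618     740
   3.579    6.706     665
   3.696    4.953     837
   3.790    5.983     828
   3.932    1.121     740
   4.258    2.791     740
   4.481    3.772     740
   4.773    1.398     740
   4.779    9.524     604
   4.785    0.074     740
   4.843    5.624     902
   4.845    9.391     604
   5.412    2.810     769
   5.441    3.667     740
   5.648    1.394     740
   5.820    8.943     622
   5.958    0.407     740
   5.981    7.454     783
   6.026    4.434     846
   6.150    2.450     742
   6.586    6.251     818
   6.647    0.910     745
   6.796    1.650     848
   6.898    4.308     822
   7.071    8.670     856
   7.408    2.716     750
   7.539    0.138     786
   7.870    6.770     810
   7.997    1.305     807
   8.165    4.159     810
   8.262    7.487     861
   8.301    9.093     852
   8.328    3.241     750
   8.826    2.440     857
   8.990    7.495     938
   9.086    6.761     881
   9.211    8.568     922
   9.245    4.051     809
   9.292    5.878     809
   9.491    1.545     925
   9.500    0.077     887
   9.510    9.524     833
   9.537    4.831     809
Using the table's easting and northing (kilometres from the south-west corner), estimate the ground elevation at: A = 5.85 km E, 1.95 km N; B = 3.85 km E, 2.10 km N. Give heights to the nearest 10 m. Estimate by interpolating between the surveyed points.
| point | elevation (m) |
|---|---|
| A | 740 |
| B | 740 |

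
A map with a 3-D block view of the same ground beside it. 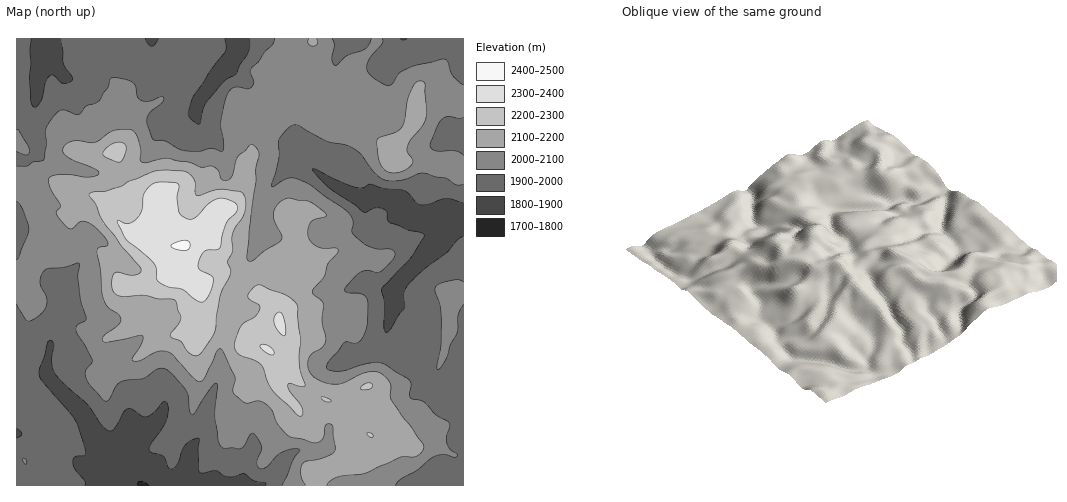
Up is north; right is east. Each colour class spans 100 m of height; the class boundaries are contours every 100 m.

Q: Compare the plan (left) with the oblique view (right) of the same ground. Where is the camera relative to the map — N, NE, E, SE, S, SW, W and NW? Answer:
SW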